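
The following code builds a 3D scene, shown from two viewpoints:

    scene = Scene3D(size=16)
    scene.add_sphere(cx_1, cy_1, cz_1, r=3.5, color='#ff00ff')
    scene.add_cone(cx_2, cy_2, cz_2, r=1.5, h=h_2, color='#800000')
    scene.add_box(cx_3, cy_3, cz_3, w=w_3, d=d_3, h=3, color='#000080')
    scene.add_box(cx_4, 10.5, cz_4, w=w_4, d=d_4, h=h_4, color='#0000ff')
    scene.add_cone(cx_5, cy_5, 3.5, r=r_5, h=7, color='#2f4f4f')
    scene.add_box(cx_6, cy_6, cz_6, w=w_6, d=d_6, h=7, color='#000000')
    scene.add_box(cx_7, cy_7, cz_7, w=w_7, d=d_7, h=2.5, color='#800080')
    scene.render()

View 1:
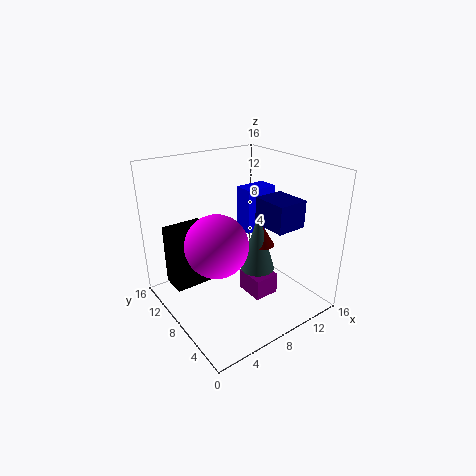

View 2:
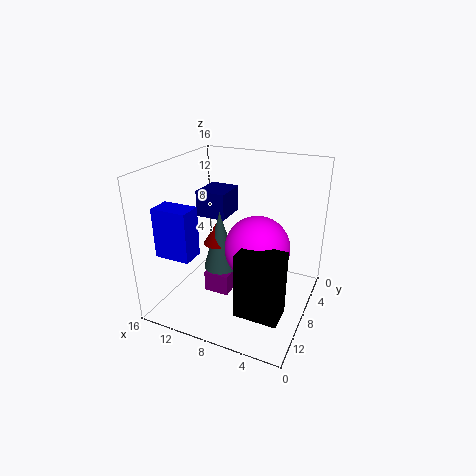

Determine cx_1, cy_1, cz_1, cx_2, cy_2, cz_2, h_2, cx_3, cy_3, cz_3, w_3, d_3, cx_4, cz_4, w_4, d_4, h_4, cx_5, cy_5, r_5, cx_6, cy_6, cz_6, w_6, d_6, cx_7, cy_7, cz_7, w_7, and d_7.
cx_1 = 5.5
cy_1 = 8.5
cz_1 = 7.5
cx_2 = 11
cy_2 = 7.5
cz_2 = 6.5
h_2 = 2.5
cx_3 = 10
cy_3 = 3.5
cz_3 = 9.5
w_3 = 3.5
d_3 = 4
cx_4 = 11.5
cz_4 = 6.5
w_4 = 4
d_4 = 2.5
h_4 = 5.5
cx_5 = 10.5
cy_5 = 7.5
r_5 = 2
cx_6 = 1.5
cy_6 = 10.5
cz_6 = 2
w_6 = 4.5
d_6 = 3
cx_7 = 9
cy_7 = 5.5
cz_7 = 0.5
w_7 = 3
d_7 = 3.5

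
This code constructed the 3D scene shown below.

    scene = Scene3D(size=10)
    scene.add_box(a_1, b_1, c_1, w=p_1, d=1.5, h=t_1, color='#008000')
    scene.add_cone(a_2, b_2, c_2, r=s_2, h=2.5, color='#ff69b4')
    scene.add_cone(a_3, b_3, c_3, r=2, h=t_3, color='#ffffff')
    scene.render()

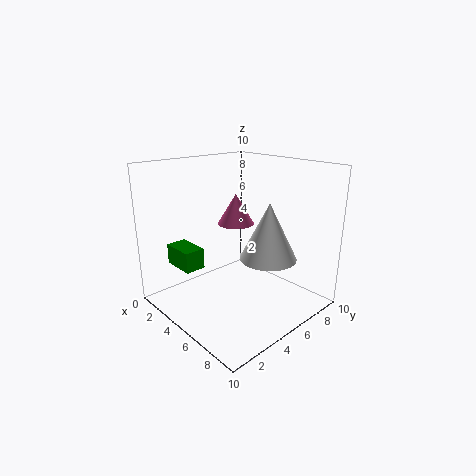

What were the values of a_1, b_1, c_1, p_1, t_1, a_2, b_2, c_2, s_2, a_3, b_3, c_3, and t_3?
a_1 = 0.5; b_1 = 2; c_1 = 2.5; p_1 = 2.5; t_1 = 1.5; a_2 = 1.5; b_2 = 8; c_2 = 4.5; s_2 = 1.5; a_3 = 6.5; b_3 = 6.5; c_3 = 3.5; t_3 = 4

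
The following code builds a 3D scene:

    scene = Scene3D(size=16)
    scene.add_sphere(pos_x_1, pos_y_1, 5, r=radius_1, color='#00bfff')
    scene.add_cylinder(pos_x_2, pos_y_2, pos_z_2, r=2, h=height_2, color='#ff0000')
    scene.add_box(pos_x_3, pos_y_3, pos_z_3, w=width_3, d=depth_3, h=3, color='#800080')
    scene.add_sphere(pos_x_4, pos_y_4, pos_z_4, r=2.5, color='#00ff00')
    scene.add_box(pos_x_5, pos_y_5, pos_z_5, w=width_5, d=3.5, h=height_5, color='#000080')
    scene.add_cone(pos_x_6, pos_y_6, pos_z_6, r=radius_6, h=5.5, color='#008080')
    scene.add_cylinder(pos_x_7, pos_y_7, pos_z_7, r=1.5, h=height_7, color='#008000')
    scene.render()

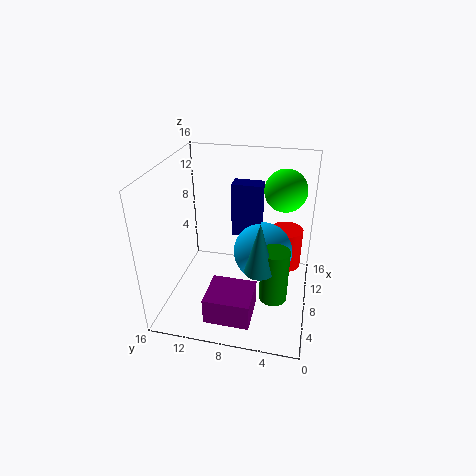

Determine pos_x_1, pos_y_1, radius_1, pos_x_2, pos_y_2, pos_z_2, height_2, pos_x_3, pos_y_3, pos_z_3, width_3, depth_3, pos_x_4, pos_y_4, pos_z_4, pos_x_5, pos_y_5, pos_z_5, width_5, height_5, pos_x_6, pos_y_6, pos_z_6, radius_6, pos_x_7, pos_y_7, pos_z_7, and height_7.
pos_x_1 = 10.5; pos_y_1 = 5.5; radius_1 = 3.5; pos_x_2 = 13; pos_y_2 = 3; pos_z_2 = 2; height_2 = 5; pos_x_3 = 2; pos_y_3 = 5.5; pos_z_3 = 0.5; width_3 = 4.5; depth_3 = 5; pos_x_4 = 13; pos_y_4 = 3.5; pos_z_4 = 12; pos_x_5 = 11; pos_y_5 = 6; pos_z_5 = 6.5; width_5 = 2; height_5 = 6.5; pos_x_6 = 4.5; pos_y_6 = 5; pos_z_6 = 6.5; radius_6 = 1.5; pos_x_7 = 5.5; pos_y_7 = 3.5; pos_z_7 = 2.5; height_7 = 6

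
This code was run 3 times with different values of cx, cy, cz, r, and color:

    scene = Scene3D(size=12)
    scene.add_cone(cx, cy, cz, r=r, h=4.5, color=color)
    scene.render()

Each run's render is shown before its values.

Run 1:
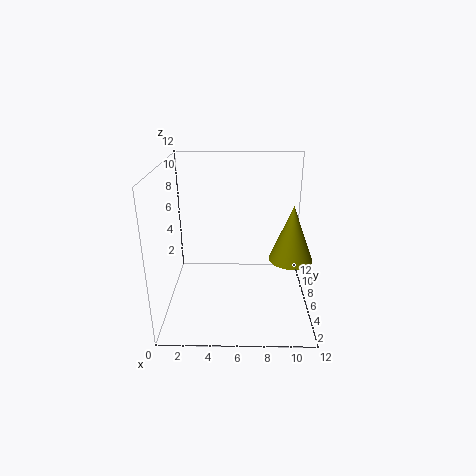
cx = 10.25, cy = 4.75, cz = 4.75, r = 1.75, color = 'olive'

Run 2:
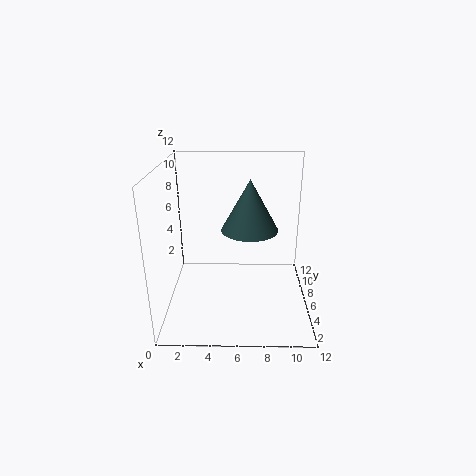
cx = 7, cy = 7.75, cz = 6, r = 2.5, color = 'darkslategray'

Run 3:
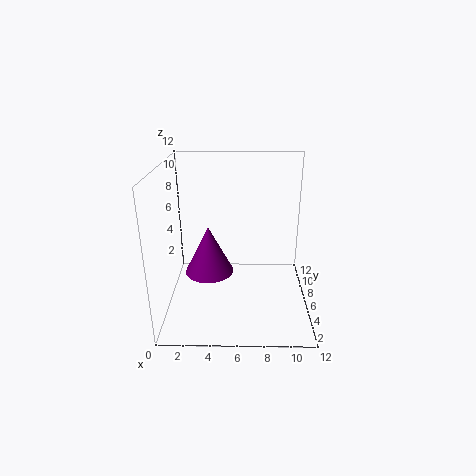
cx = 3.25, cy = 8.25, cz = 1.5, r = 2.25, color = 'purple'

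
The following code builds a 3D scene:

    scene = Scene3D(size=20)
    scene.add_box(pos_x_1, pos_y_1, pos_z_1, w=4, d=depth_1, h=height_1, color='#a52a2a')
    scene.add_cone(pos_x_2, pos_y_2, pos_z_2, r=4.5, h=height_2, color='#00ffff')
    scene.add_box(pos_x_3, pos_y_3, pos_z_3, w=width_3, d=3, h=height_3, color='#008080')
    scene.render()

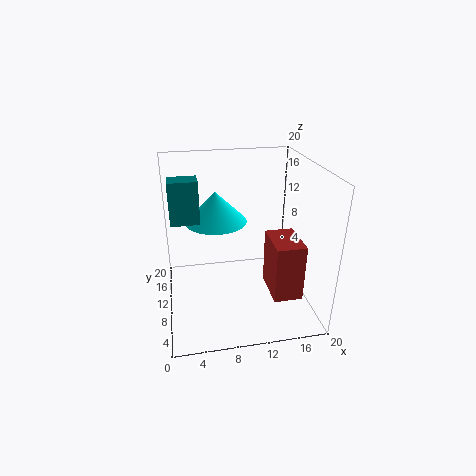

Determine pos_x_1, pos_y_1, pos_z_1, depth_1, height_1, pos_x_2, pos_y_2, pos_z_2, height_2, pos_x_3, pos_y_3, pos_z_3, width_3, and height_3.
pos_x_1 = 14
pos_y_1 = 4.5
pos_z_1 = 2.5
depth_1 = 6
height_1 = 8
pos_x_2 = 7.5
pos_y_2 = 14
pos_z_2 = 11
height_2 = 4.5
pos_x_3 = 1
pos_y_3 = 11
pos_z_3 = 12
width_3 = 4
height_3 = 6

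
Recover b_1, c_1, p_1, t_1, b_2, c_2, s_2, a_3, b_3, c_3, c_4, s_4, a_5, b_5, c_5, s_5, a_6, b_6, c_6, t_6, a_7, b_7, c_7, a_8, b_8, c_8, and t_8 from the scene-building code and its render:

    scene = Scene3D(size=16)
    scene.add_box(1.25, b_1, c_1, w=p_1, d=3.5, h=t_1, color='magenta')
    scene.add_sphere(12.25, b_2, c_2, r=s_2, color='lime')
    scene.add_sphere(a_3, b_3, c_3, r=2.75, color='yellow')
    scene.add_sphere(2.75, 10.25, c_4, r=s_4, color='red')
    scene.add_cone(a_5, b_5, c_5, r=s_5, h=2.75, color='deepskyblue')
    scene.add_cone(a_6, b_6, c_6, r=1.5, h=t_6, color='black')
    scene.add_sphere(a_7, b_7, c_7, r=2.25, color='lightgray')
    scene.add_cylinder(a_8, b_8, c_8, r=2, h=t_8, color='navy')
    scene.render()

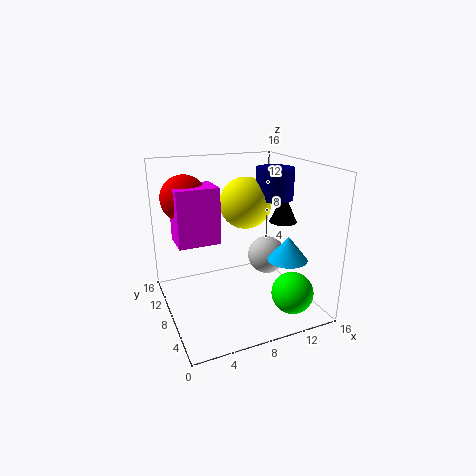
b_1 = 7.25; c_1 = 8; p_1 = 4.5; t_1 = 6; b_2 = 3; c_2 = 2.75; s_2 = 2.25; a_3 = 8.75; b_3 = 7.75; c_3 = 12; c_4 = 12.5; s_4 = 2.5; a_5 = 13; b_5 = 5.5; c_5 = 5.5; s_5 = 2.25; a_6 = 12.75; b_6 = 6.5; c_6 = 9.75; t_6 = 3.25; a_7 = 12.25; b_7 = 9; c_7 = 4.75; a_8 = 11.5; b_8 = 6.5; c_8 = 12.5; t_8 = 3.25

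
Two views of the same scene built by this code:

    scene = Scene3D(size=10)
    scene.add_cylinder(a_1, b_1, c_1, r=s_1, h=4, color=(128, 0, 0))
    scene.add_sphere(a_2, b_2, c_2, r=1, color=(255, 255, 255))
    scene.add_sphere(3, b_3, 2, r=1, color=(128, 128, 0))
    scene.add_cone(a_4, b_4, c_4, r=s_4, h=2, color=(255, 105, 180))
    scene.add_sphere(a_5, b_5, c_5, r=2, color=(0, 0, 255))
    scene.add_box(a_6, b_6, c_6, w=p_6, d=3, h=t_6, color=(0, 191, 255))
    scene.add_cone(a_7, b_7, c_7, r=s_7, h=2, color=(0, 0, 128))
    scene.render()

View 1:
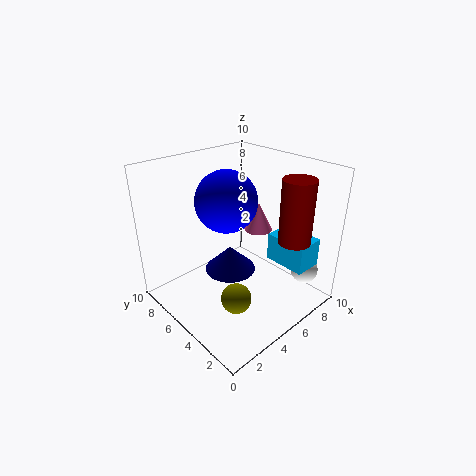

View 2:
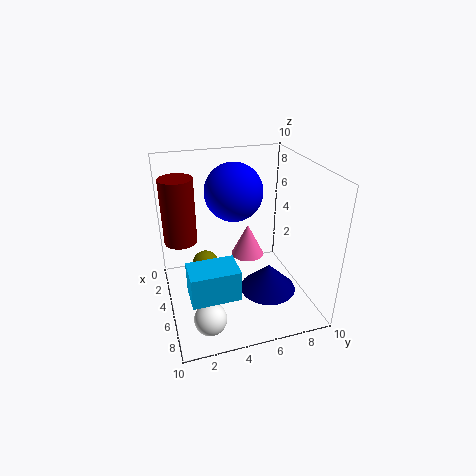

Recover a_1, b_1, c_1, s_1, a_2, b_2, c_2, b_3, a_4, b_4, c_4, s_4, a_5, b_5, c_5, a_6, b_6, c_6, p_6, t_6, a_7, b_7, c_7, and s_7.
a_1 = 6, b_1 = 1, c_1 = 6, s_1 = 1, a_2 = 9, b_2 = 2, c_2 = 2, b_3 = 3, a_4 = 7, b_4 = 5, c_4 = 5, s_4 = 1, a_5 = 4, b_5 = 5, c_5 = 8, a_6 = 7, b_6 = 1, c_6 = 3, p_6 = 2, t_6 = 2, a_7 = 6, b_7 = 7, c_7 = 1, s_7 = 2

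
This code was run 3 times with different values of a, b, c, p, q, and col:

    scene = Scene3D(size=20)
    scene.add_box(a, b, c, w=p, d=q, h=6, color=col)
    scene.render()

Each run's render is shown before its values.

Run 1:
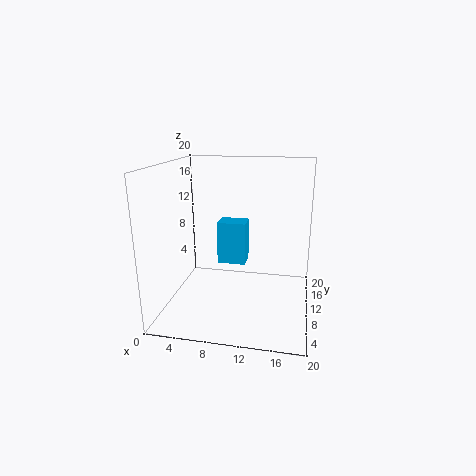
a = 7; b = 10; c = 6; p = 4; q = 3; col = 'deepskyblue'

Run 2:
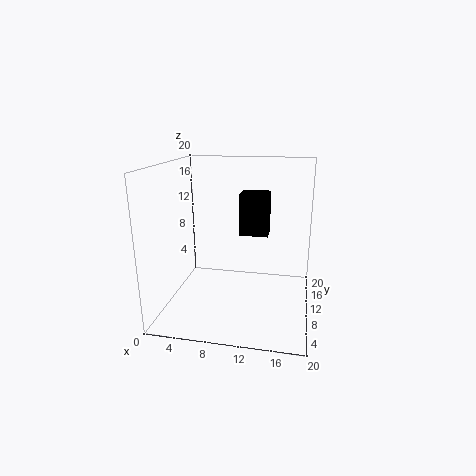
a = 10; b = 11; c = 10; p = 4; q = 3; col = 'black'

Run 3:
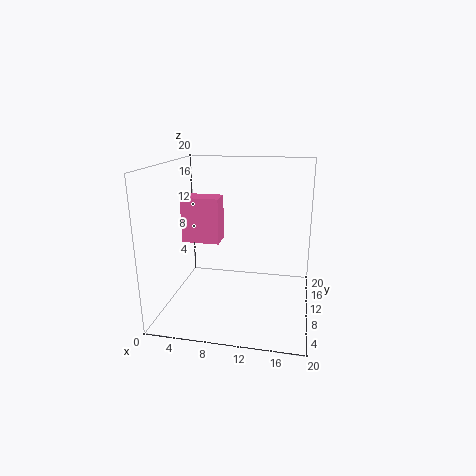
a = 3; b = 7; c = 10; p = 5; q = 3; col = 'hotpink'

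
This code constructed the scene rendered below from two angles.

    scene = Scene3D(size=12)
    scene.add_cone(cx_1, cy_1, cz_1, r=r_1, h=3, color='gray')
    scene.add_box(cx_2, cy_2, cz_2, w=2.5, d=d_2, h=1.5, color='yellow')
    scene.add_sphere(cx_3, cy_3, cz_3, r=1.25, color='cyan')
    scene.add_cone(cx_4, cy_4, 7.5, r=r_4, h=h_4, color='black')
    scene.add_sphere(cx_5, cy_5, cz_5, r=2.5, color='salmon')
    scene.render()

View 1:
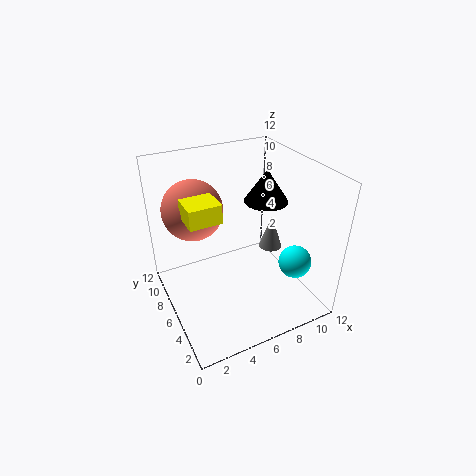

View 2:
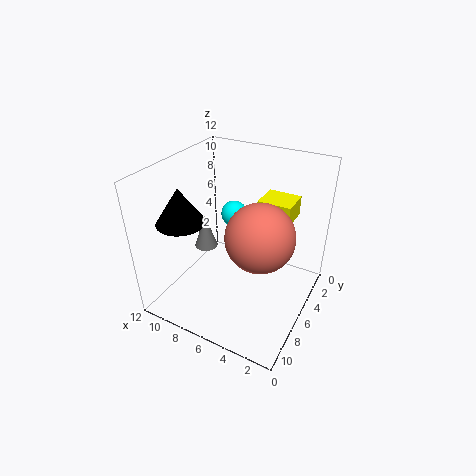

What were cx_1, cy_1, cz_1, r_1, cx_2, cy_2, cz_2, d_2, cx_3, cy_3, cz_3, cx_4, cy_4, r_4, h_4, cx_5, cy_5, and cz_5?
cx_1 = 9.25
cy_1 = 6
cz_1 = 4.25
r_1 = 1
cx_2 = 1.5
cy_2 = 4.5
cz_2 = 8.75
d_2 = 2.25
cx_3 = 8.75
cy_3 = 1.75
cz_3 = 5.5
cx_4 = 10
cy_4 = 8.25
r_4 = 2
h_4 = 3
cx_5 = 3
cy_5 = 8.25
cz_5 = 8.25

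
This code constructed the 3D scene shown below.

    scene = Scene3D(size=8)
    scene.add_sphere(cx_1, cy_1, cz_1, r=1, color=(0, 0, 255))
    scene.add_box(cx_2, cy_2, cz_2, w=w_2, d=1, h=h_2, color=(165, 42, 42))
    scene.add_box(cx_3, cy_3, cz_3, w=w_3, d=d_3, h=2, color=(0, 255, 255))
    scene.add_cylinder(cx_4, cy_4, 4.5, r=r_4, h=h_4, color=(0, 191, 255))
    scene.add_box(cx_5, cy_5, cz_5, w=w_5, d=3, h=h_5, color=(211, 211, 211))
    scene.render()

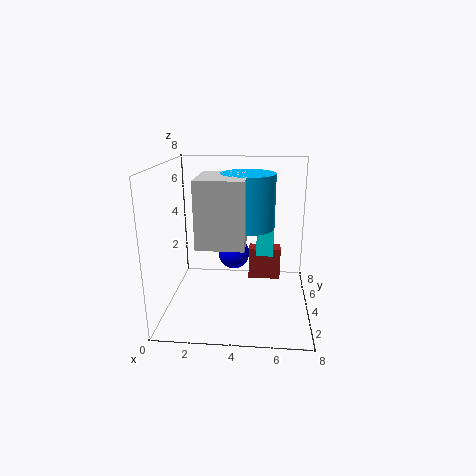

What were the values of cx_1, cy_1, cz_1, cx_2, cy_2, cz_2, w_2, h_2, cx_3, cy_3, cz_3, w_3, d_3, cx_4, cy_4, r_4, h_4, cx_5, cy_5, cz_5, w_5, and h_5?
cx_1 = 3.5; cy_1 = 6.5; cz_1 = 2; cx_2 = 4.5; cy_2 = 6; cz_2 = 0.5; w_2 = 2; h_2 = 2; cx_3 = 5; cy_3 = 5; cz_3 = 2.5; w_3 = 1; d_3 = 1.5; cx_4 = 4.5; cy_4 = 4.5; r_4 = 1.5; h_4 = 3; cx_5 = 2; cy_5 = 2; cz_5 = 4; w_5 = 2.5; h_5 = 3.5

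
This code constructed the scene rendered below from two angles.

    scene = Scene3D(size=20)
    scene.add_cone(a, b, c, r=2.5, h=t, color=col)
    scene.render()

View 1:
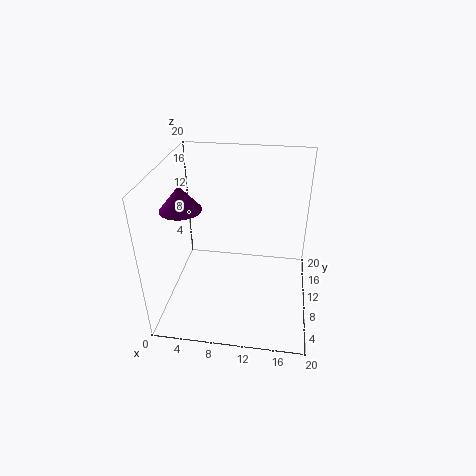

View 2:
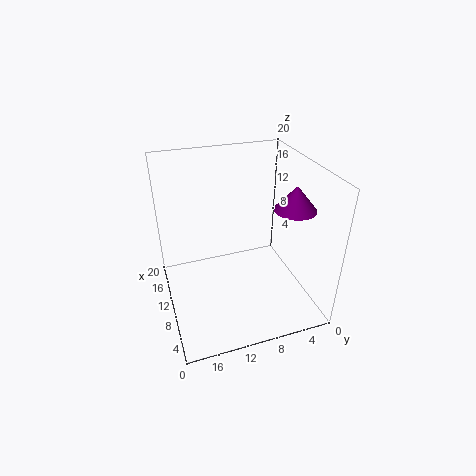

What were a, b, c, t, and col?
a = 4
b = 5
c = 16.5
t = 3
col = 'purple'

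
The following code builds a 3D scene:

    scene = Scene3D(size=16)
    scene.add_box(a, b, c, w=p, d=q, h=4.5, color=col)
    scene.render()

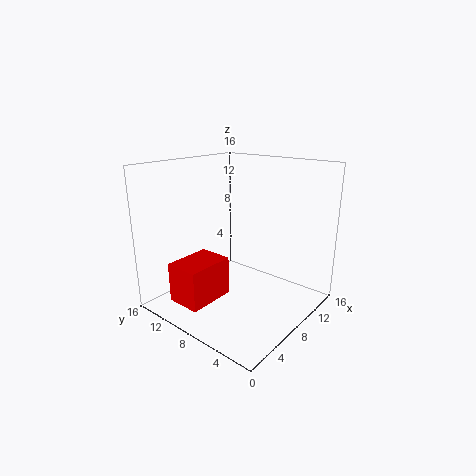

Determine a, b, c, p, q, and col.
a = 2, b = 9, c = 1, p = 5.5, q = 4, col = 'red'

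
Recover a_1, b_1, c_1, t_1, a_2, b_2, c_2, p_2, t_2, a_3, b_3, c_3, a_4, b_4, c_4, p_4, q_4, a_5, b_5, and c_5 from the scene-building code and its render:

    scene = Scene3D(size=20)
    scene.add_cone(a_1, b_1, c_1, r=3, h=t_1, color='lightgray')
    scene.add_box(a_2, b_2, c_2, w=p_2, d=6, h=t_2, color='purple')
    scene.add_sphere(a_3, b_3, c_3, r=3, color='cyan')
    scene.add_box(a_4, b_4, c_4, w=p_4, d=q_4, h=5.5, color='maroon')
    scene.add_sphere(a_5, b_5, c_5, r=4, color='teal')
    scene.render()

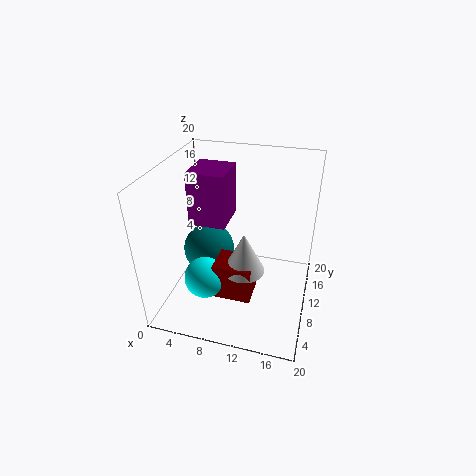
a_1 = 11; b_1 = 9.5; c_1 = 5; t_1 = 6; a_2 = 2; b_2 = 11.5; c_2 = 10; p_2 = 5.5; t_2 = 8; a_3 = 5.5; b_3 = 8; c_3 = 3.5; a_4 = 7; b_4 = 7; c_4 = 1; p_4 = 5.5; q_4 = 4.5; a_5 = 4; b_5 = 14; c_5 = 4.5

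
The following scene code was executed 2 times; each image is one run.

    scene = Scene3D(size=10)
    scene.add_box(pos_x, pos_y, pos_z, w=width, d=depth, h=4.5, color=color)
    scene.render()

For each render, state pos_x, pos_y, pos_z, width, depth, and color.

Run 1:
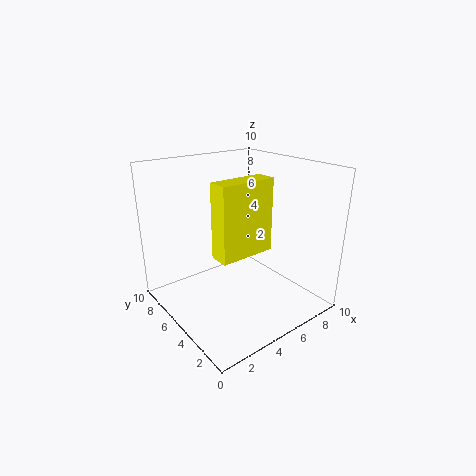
pos_x = 1.75, pos_y = 2, pos_z = 5.25, width = 3.5, depth = 1.25, color = 'yellow'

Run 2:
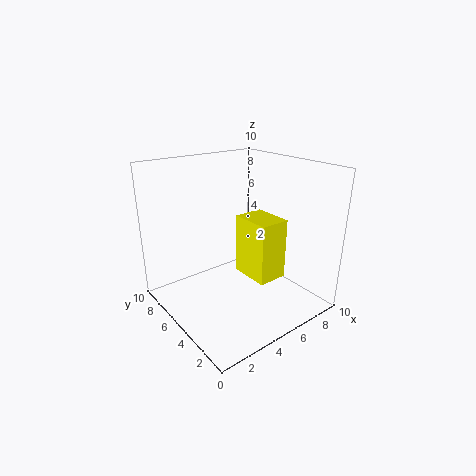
pos_x = 6, pos_y = 3.5, pos_z = 1.5, width = 2.25, depth = 3, color = 'yellow'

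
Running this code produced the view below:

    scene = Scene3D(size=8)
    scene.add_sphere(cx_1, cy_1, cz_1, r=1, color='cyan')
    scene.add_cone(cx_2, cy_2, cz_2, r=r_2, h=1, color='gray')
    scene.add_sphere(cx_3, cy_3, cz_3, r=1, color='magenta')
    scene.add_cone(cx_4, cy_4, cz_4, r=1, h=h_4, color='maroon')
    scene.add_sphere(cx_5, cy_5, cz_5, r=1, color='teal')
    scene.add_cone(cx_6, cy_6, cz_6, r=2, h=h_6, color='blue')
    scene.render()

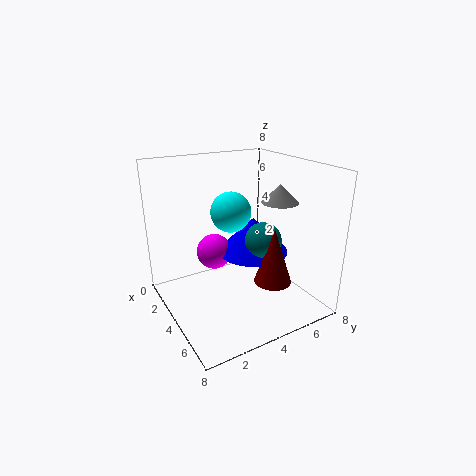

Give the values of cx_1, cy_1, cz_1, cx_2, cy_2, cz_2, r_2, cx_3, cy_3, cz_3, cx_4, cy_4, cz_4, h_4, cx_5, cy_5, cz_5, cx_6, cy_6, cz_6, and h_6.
cx_1 = 5; cy_1 = 3; cz_1 = 6; cx_2 = 5; cy_2 = 6; cz_2 = 6; r_2 = 1; cx_3 = 3; cy_3 = 3; cz_3 = 3; cx_4 = 6; cy_4 = 5; cz_4 = 2; h_4 = 3; cx_5 = 5; cy_5 = 5; cz_5 = 4; cx_6 = 4; cy_6 = 5; cz_6 = 3; h_6 = 2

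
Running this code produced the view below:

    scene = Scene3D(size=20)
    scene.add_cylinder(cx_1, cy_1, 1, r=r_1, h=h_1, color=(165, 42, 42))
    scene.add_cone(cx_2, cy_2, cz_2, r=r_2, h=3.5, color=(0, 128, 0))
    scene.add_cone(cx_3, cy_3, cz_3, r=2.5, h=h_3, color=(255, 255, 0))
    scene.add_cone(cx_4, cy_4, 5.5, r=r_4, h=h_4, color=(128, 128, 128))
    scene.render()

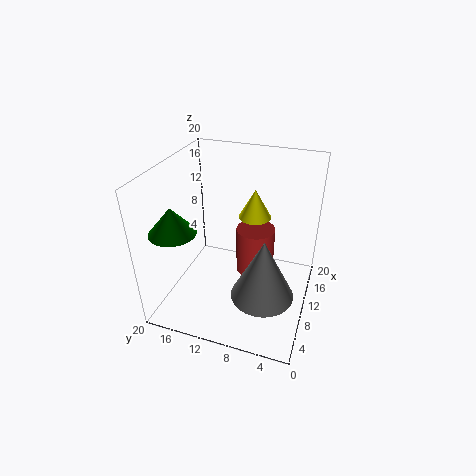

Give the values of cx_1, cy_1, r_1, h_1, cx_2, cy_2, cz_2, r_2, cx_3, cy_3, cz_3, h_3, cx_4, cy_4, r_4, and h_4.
cx_1 = 15.5; cy_1 = 9; r_1 = 3; h_1 = 7.5; cx_2 = 4; cy_2 = 16.5; cz_2 = 13; r_2 = 3; cx_3 = 16.5; cy_3 = 9.5; cz_3 = 10; h_3 = 4.5; cx_4 = 5; cy_4 = 5; r_4 = 4; h_4 = 8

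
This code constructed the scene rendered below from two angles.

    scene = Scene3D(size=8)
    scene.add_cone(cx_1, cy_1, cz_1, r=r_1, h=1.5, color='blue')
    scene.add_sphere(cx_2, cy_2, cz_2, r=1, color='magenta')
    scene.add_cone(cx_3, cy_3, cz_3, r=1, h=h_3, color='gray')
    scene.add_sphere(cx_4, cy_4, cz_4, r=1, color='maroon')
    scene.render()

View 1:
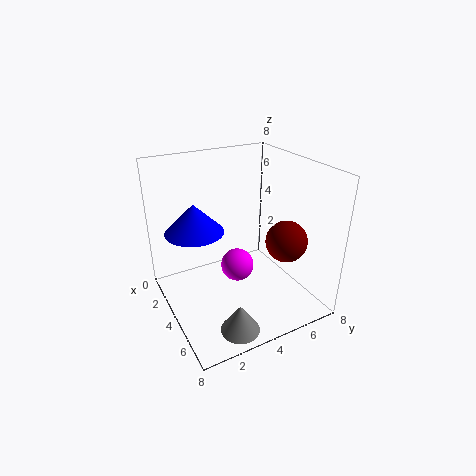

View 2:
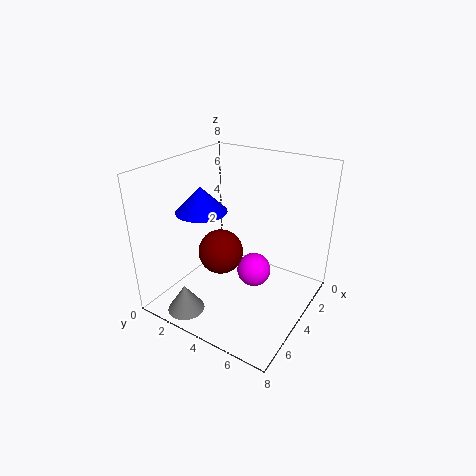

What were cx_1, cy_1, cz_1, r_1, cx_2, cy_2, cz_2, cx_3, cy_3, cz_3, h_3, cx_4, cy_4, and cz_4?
cx_1 = 4; cy_1 = 1.5; cz_1 = 5; r_1 = 1.5; cx_2 = 3; cy_2 = 4.5; cz_2 = 1.5; cx_3 = 7; cy_3 = 2.5; cz_3 = 0.5; h_3 = 1.5; cx_4 = 7; cy_4 = 5; cz_4 = 5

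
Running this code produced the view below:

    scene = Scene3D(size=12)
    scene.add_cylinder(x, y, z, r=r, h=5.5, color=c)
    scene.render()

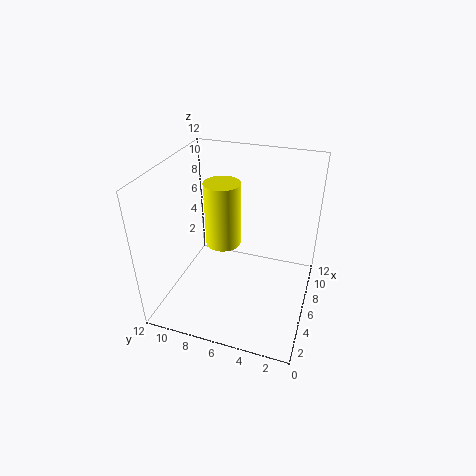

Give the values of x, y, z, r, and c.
x = 6.5, y = 7.5, z = 5, r = 1.5, c = 'yellow'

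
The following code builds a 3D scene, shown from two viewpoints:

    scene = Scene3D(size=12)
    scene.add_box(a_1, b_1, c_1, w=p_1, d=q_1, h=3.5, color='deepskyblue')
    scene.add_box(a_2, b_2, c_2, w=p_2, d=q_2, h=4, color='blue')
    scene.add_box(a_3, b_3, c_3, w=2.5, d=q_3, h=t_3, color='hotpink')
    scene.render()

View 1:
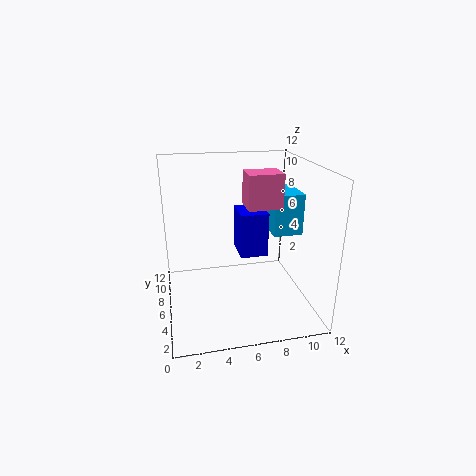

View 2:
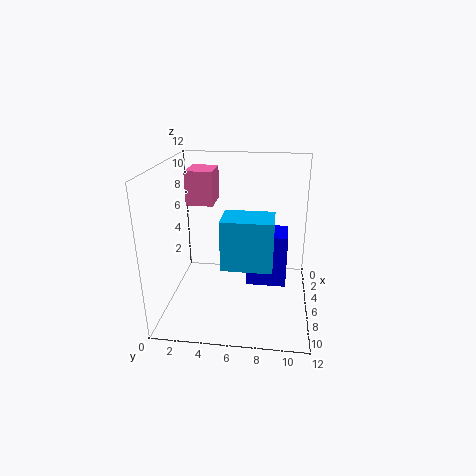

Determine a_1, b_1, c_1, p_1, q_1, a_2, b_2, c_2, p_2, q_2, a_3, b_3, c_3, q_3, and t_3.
a_1 = 9
b_1 = 5.5
c_1 = 6
p_1 = 2.5
q_1 = 3.5
a_2 = 6.5
b_2 = 7
c_2 = 3.5
p_2 = 2.5
q_2 = 3
a_3 = 6
b_3 = 2.5
c_3 = 9.5
q_3 = 2
t_3 = 2.5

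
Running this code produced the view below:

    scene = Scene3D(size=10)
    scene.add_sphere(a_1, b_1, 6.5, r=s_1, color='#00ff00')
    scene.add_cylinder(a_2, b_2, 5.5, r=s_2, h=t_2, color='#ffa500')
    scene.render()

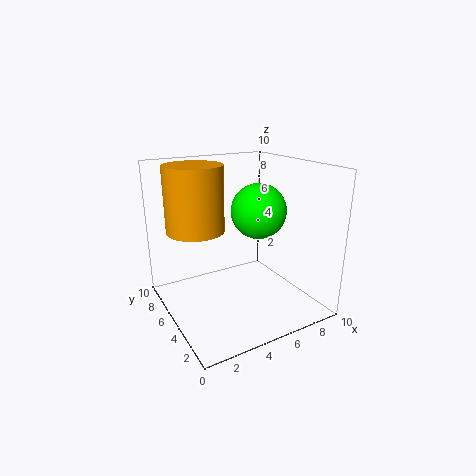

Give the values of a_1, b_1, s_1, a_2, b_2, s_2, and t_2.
a_1 = 7, b_1 = 5.5, s_1 = 2, a_2 = 2.5, b_2 = 6.5, s_2 = 2, t_2 = 4.5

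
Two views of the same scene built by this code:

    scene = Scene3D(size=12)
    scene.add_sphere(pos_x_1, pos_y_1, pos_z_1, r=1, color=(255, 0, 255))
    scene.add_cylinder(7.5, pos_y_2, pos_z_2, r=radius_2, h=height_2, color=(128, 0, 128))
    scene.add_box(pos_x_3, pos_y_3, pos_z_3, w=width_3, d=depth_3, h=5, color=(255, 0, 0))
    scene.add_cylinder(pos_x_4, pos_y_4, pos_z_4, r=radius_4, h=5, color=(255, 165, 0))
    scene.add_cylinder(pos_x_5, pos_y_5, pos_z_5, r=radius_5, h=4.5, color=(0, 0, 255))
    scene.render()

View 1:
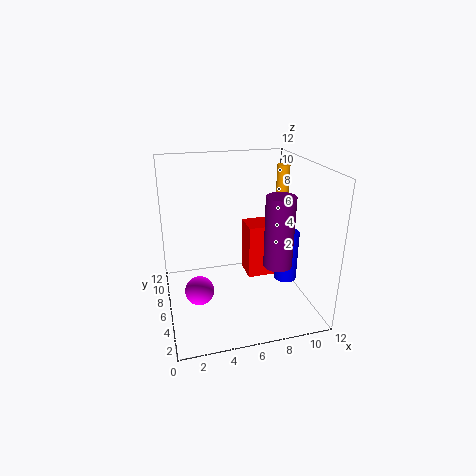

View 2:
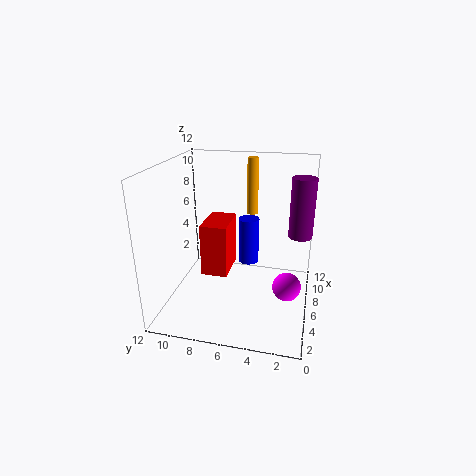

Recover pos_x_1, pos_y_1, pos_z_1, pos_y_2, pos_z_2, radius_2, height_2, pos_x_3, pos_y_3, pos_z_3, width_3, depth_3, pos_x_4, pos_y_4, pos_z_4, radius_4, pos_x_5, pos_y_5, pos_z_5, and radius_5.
pos_x_1 = 2; pos_y_1 = 1.5; pos_z_1 = 4.5; pos_y_2 = 1; pos_z_2 = 6; radius_2 = 1; height_2 = 5; pos_x_3 = 7.5; pos_y_3 = 7.5; pos_z_3 = 1; width_3 = 4; depth_3 = 2.5; pos_x_4 = 9.5; pos_y_4 = 5.5; pos_z_4 = 7; radius_4 = 0.5; pos_x_5 = 10.5; pos_y_5 = 6; pos_z_5 = 1.5; radius_5 = 1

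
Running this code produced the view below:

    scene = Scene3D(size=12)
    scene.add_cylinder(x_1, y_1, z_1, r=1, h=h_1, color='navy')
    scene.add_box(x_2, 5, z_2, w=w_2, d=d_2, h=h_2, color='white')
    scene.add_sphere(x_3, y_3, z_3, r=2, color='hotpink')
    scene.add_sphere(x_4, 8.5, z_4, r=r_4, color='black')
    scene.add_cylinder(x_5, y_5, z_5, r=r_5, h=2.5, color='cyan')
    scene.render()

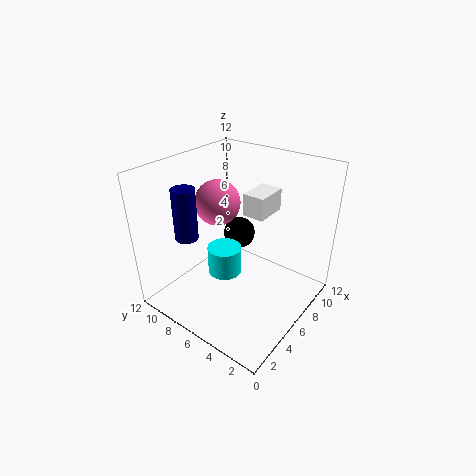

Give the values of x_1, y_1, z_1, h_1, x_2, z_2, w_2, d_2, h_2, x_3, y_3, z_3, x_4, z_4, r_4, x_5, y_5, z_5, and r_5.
x_1 = 4
y_1 = 10
z_1 = 5.5
h_1 = 4.5
x_2 = 8
z_2 = 7
w_2 = 3
d_2 = 2
h_2 = 2
x_3 = 7
y_3 = 9
z_3 = 8
x_4 = 9.5
z_4 = 4
r_4 = 1.5
x_5 = 6
y_5 = 7.5
z_5 = 2
r_5 = 1.5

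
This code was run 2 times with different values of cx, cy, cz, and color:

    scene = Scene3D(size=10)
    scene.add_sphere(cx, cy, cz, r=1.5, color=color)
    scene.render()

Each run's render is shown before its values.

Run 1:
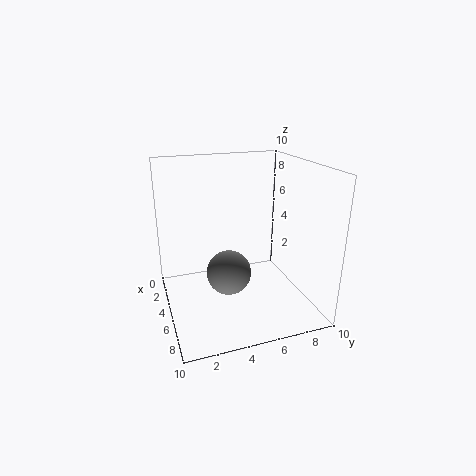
cx = 6; cy = 4; cz = 3; color = 'gray'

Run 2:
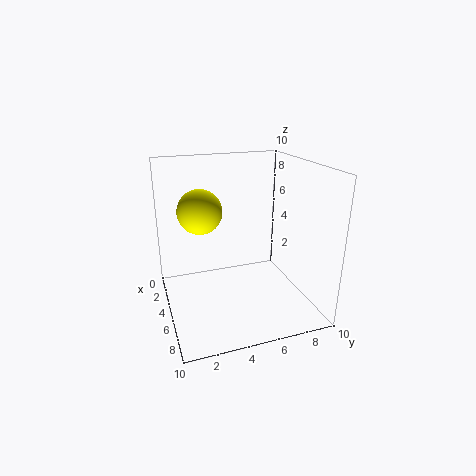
cx = 4.5; cy = 2.5; cz = 7; color = 'yellow'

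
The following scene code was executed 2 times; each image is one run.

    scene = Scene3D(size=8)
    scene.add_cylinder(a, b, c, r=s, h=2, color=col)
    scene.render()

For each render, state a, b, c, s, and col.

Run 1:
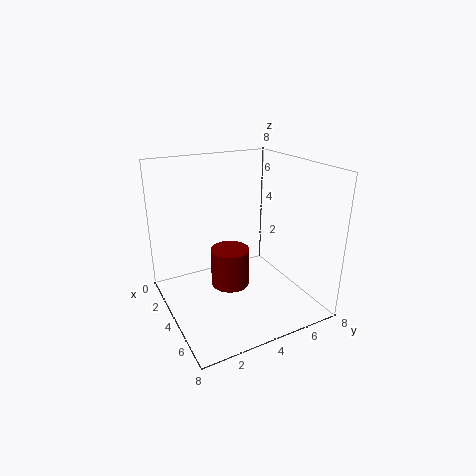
a = 5
b = 3
c = 2
s = 1
col = 'maroon'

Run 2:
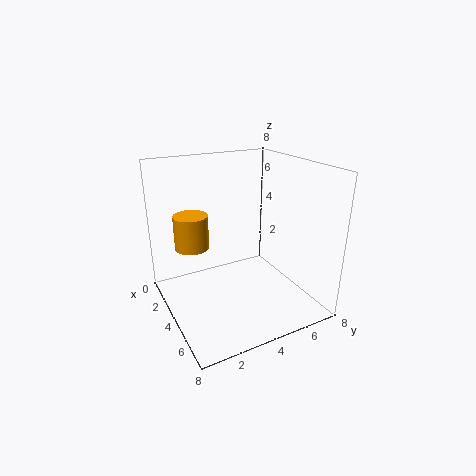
a = 2
b = 2
c = 3
s = 1
col = 'orange'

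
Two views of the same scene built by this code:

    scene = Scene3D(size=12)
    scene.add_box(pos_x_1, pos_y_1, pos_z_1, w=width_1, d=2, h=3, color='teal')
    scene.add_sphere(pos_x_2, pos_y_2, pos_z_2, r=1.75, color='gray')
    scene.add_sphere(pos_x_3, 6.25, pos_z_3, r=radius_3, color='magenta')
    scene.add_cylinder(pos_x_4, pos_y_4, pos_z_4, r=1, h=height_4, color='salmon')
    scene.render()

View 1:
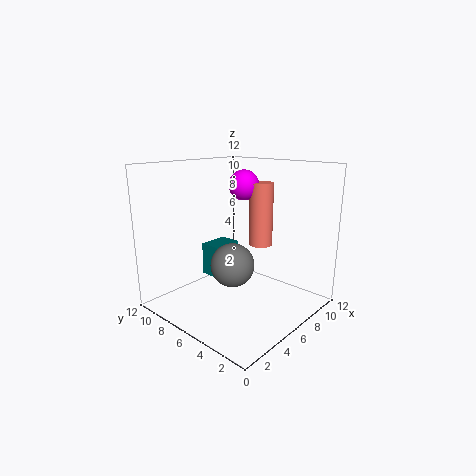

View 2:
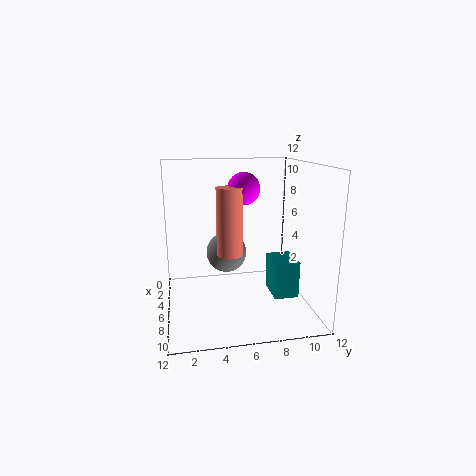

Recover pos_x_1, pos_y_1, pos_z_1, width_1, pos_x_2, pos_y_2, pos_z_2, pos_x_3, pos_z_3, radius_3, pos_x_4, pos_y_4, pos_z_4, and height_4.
pos_x_1 = 6; pos_y_1 = 8.5; pos_z_1 = 1.5; width_1 = 2.75; pos_x_2 = 4.5; pos_y_2 = 5.25; pos_z_2 = 4.25; pos_x_3 = 7; pos_z_3 = 10.25; radius_3 = 1.25; pos_x_4 = 7.75; pos_y_4 = 5; pos_z_4 = 5.25; height_4 = 5.25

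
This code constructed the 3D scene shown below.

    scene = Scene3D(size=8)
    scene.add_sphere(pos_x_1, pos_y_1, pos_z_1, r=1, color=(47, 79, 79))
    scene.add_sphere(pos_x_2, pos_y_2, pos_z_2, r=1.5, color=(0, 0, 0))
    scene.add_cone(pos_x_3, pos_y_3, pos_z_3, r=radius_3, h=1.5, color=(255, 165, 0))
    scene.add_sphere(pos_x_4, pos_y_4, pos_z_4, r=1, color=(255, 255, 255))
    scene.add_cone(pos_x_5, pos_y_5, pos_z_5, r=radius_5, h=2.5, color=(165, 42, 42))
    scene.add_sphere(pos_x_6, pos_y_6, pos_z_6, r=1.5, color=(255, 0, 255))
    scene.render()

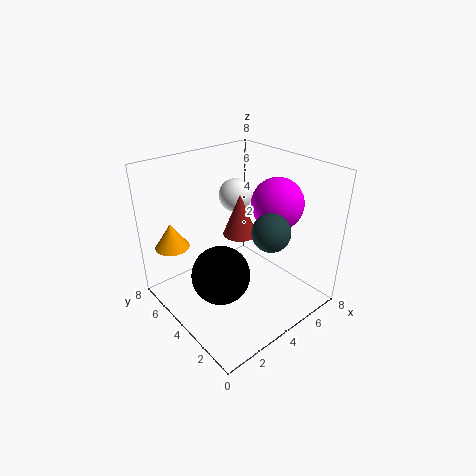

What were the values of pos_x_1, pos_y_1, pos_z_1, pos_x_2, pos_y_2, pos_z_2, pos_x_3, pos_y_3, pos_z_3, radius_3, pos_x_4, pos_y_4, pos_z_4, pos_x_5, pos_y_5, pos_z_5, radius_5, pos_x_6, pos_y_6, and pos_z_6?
pos_x_1 = 4.5; pos_y_1 = 2; pos_z_1 = 5; pos_x_2 = 2; pos_y_2 = 3; pos_z_2 = 3; pos_x_3 = 1.5; pos_y_3 = 7; pos_z_3 = 3; radius_3 = 1; pos_x_4 = 5.5; pos_y_4 = 6; pos_z_4 = 5.5; pos_x_5 = 5; pos_y_5 = 5; pos_z_5 = 3.5; radius_5 = 1; pos_x_6 = 6.5; pos_y_6 = 3.5; pos_z_6 = 5.5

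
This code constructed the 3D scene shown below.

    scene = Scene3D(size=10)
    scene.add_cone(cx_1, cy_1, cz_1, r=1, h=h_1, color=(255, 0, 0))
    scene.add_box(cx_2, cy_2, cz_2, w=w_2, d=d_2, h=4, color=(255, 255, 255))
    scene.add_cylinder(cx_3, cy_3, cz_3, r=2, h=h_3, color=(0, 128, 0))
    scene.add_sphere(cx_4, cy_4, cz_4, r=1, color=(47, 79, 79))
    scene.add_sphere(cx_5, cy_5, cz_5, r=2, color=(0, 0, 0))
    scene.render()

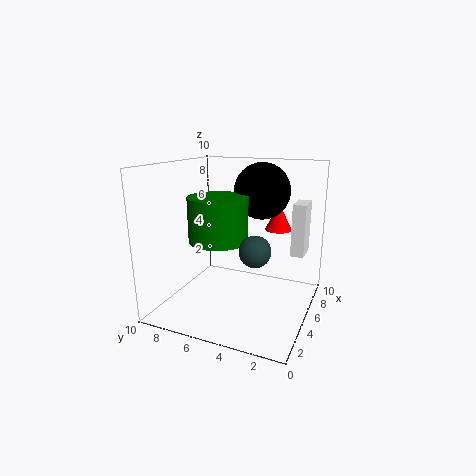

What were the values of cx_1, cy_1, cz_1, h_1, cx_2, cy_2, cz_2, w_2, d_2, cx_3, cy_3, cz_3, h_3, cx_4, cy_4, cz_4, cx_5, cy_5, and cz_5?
cx_1 = 8
cy_1 = 3
cz_1 = 5
h_1 = 2
cx_2 = 8
cy_2 = 1
cz_2 = 3
w_2 = 2
d_2 = 1
cx_3 = 4
cy_3 = 6
cz_3 = 5
h_3 = 3
cx_4 = 3
cy_4 = 3
cz_4 = 5
cx_5 = 7
cy_5 = 4
cz_5 = 8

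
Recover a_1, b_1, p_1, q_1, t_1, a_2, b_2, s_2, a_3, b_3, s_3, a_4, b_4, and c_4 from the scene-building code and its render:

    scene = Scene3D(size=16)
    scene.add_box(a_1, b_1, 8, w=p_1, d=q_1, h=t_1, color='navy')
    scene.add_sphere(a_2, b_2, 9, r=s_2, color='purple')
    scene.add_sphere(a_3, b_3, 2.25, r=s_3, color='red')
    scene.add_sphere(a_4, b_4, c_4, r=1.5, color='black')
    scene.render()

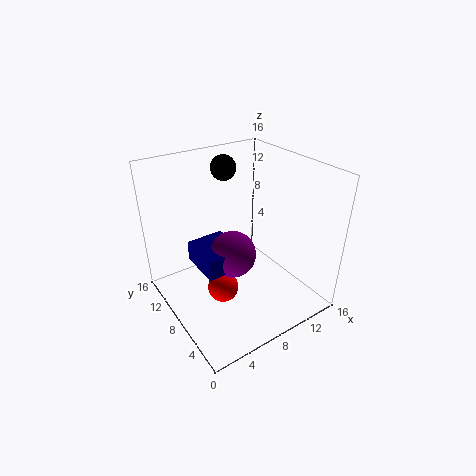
a_1 = 1.75, b_1 = 3.25, p_1 = 3.75, q_1 = 4.25, t_1 = 2, a_2 = 5, b_2 = 4.5, s_2 = 2.25, a_3 = 5.75, b_3 = 7.75, s_3 = 1.75, a_4 = 9.5, b_4 = 13.25, c_4 = 14.25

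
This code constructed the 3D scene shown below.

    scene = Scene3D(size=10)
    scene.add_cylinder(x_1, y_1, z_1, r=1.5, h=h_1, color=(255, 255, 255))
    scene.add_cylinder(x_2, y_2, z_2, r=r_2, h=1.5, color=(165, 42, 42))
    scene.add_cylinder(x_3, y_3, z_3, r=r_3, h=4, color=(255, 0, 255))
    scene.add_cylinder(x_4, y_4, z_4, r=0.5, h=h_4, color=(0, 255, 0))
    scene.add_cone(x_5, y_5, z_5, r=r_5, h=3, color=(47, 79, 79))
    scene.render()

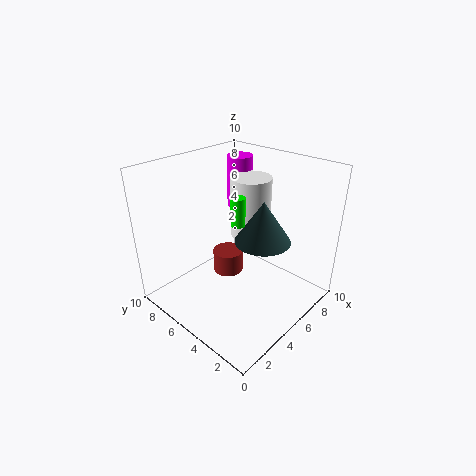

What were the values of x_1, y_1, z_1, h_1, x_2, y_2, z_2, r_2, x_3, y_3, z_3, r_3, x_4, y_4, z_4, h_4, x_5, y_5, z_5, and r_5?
x_1 = 7.5, y_1 = 6, z_1 = 4, h_1 = 4.5, x_2 = 4, y_2 = 5, z_2 = 3, r_2 = 1, x_3 = 8.5, y_3 = 8, z_3 = 5.5, r_3 = 1, x_4 = 5, y_4 = 5, z_4 = 6, h_4 = 2, x_5 = 6.5, y_5 = 4, z_5 = 4.5, r_5 = 2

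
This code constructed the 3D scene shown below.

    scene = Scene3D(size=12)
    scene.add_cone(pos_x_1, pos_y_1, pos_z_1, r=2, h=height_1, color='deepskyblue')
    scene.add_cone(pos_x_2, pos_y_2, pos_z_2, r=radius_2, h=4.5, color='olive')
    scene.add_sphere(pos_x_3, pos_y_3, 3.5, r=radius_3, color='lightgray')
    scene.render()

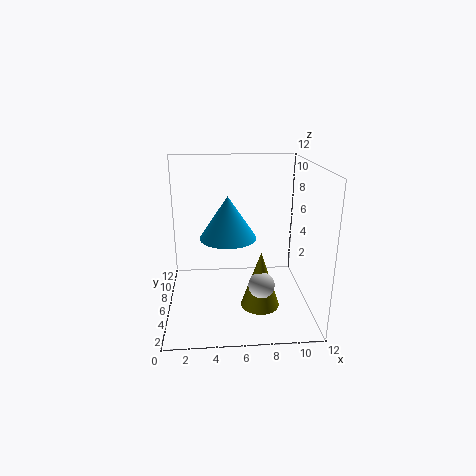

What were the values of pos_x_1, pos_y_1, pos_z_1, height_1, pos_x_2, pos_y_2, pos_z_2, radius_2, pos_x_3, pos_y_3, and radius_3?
pos_x_1 = 5
pos_y_1 = 2.5
pos_z_1 = 7.5
height_1 = 3
pos_x_2 = 7.5
pos_y_2 = 3
pos_z_2 = 1.5
radius_2 = 1.5
pos_x_3 = 7.5
pos_y_3 = 2.5
radius_3 = 1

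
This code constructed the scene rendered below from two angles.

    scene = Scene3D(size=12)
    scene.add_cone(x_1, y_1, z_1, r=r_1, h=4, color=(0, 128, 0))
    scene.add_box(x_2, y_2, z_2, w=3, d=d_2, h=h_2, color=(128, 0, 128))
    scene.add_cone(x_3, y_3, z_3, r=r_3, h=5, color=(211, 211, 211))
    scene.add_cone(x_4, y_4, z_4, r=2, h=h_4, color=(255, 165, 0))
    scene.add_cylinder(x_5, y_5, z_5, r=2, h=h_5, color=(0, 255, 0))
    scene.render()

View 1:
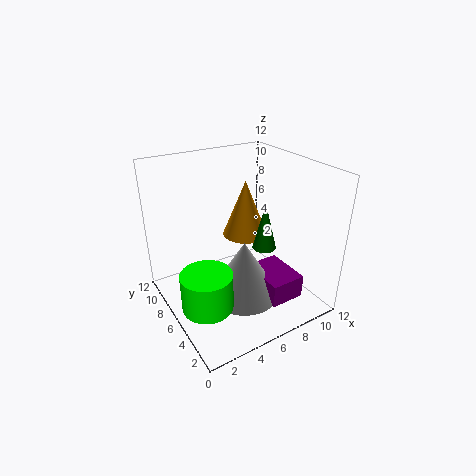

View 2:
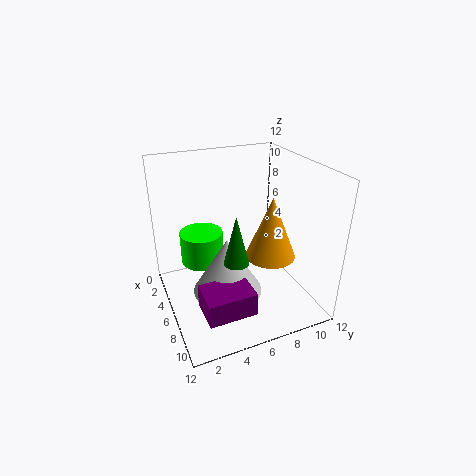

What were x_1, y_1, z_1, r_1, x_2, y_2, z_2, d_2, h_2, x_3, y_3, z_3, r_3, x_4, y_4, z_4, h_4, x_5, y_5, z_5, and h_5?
x_1 = 8; y_1 = 5; z_1 = 5; r_1 = 1; x_2 = 7; y_2 = 2; z_2 = 1; d_2 = 4; h_2 = 2; x_3 = 6; y_3 = 5; z_3 = 1; r_3 = 3; x_4 = 8; y_4 = 8; z_4 = 5; h_4 = 5; x_5 = 2; y_5 = 4; z_5 = 2; h_5 = 3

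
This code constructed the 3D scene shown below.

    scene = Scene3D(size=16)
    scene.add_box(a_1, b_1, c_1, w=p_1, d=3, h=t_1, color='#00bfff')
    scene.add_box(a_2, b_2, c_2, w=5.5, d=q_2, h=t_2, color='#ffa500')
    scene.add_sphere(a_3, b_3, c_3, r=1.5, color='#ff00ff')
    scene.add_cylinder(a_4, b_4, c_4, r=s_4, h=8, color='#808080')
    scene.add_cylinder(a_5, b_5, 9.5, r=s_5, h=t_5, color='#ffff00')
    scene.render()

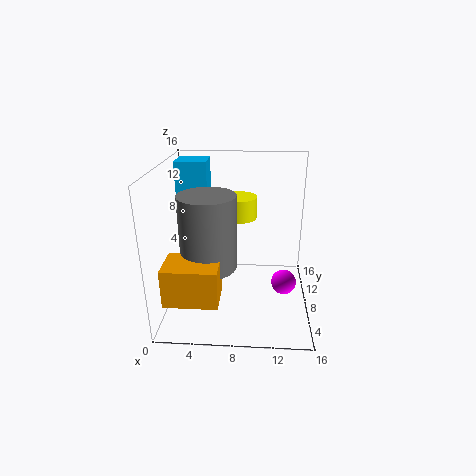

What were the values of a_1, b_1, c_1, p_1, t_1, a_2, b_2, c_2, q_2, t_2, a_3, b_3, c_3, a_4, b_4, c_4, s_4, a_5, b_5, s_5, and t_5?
a_1 = 1
b_1 = 9.5
c_1 = 12
p_1 = 3.5
t_1 = 4
a_2 = 1
b_2 = 1
c_2 = 3.5
q_2 = 4
t_2 = 4
a_3 = 13.5
b_3 = 9.5
c_3 = 1.5
a_4 = 5
b_4 = 6
c_4 = 5.5
s_4 = 3
a_5 = 8
b_5 = 10.5
s_5 = 2
t_5 = 2.5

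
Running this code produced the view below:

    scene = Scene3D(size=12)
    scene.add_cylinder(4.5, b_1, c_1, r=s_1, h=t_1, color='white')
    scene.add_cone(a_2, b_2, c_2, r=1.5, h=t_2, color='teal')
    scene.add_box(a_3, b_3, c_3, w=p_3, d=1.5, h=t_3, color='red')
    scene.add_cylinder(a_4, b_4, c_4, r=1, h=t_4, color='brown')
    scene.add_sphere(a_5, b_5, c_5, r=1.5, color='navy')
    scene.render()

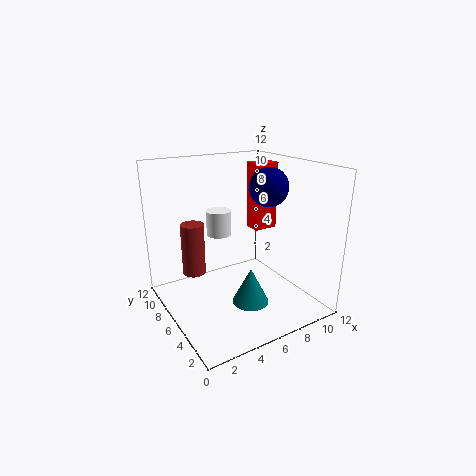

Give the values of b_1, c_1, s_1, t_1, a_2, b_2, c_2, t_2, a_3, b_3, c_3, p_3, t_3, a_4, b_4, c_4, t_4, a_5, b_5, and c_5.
b_1 = 6.5, c_1 = 6.5, s_1 = 1, t_1 = 2, a_2 = 6, b_2 = 4, c_2 = 1, t_2 = 3, a_3 = 7.5, b_3 = 5.5, c_3 = 6.5, p_3 = 2, t_3 = 5.5, a_4 = 3, b_4 = 8.5, c_4 = 2.5, t_4 = 4.5, a_5 = 7.5, b_5 = 4, c_5 = 10.5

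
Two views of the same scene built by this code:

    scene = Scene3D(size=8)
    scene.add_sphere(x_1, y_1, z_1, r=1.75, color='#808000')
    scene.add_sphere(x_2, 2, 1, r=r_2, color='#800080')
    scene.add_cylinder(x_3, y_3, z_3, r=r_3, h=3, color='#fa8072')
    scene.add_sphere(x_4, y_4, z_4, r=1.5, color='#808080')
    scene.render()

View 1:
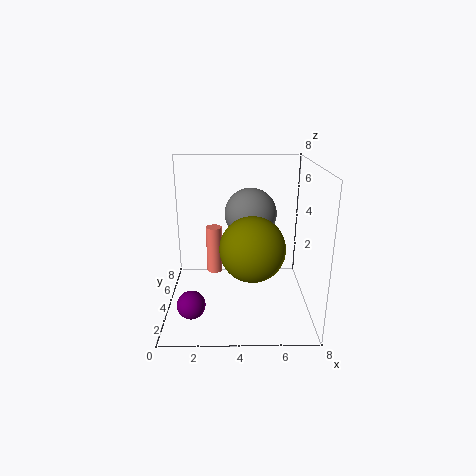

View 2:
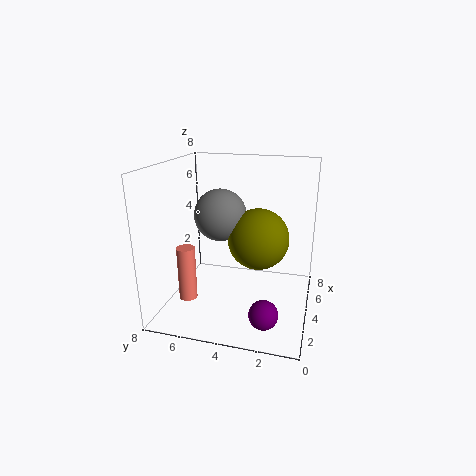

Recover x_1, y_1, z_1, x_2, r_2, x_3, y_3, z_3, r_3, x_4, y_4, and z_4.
x_1 = 4.75; y_1 = 3; z_1 = 3.75; x_2 = 1.5; r_2 = 0.75; x_3 = 2.5; y_3 = 6.5; z_3 = 0.75; r_3 = 0.5; x_4 = 4.75; y_4 = 5.25; z_4 = 5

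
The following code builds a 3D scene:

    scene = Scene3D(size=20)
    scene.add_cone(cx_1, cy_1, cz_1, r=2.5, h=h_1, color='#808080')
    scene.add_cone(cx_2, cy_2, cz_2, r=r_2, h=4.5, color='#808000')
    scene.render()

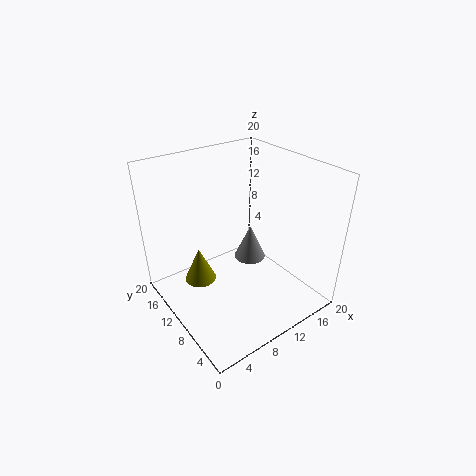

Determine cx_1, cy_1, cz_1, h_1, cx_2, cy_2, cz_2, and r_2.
cx_1 = 15, cy_1 = 13.5, cz_1 = 3, h_1 = 5.5, cx_2 = 3.5, cy_2 = 9.5, cz_2 = 6.5, r_2 = 2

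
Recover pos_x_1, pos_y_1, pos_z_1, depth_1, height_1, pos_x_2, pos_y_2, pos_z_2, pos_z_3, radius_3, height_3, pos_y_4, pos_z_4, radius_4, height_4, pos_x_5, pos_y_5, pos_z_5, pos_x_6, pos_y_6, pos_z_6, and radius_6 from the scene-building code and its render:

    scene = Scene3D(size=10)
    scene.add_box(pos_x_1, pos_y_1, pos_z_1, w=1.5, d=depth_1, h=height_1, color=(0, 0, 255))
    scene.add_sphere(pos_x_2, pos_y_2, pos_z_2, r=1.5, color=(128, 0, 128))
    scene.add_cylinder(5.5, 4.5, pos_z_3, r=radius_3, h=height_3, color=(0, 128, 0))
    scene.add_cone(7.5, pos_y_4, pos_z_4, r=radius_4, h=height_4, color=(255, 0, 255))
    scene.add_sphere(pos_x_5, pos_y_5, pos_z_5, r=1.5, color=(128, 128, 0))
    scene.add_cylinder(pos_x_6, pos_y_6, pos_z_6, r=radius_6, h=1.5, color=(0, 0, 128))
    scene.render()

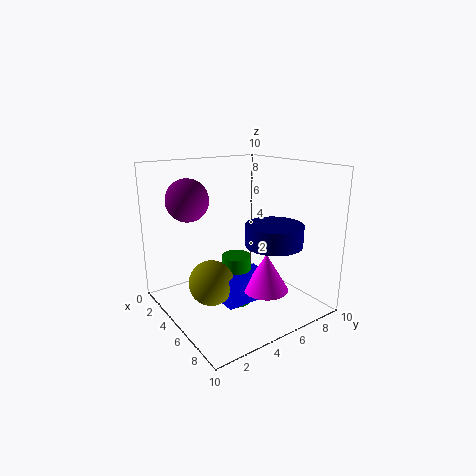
pos_x_1 = 5.5
pos_y_1 = 3
pos_z_1 = 1
depth_1 = 3
height_1 = 2
pos_x_2 = 2.5
pos_y_2 = 2.5
pos_z_2 = 7.5
pos_z_3 = 0.5
radius_3 = 1
height_3 = 3.5
pos_y_4 = 5.5
pos_z_4 = 2
radius_4 = 1.5
height_4 = 2.5
pos_x_5 = 5.5
pos_y_5 = 2.5
pos_z_5 = 2.5
pos_x_6 = 6.5
pos_y_6 = 7
pos_z_6 = 4.5
radius_6 = 2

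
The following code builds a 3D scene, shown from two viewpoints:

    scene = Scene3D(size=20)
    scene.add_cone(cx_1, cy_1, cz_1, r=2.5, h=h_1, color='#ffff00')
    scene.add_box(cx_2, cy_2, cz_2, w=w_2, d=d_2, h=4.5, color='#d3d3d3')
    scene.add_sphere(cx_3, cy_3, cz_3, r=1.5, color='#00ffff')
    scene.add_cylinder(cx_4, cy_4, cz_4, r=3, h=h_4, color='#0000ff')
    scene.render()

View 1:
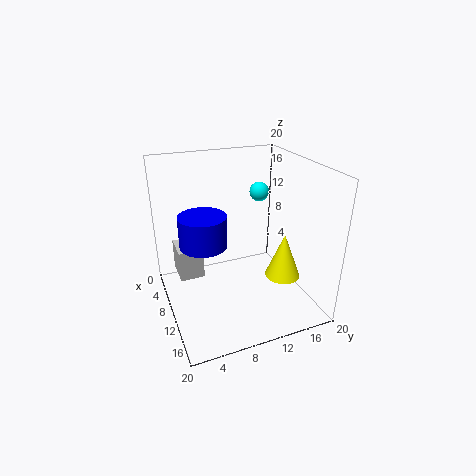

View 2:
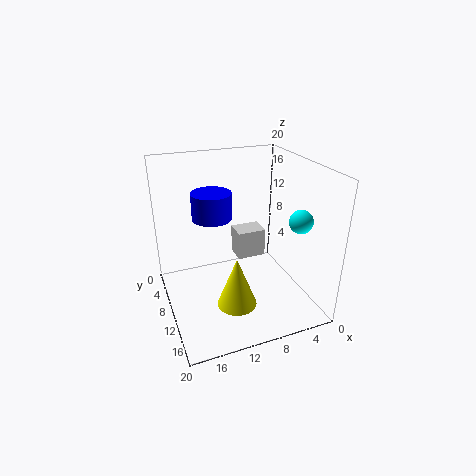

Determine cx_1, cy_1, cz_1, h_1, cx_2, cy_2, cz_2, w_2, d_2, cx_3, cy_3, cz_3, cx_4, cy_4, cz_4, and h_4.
cx_1 = 12.5; cy_1 = 16; cz_1 = 4; h_1 = 6.5; cx_2 = 3.5; cy_2 = 2; cz_2 = 3.5; w_2 = 4.5; d_2 = 3.5; cx_3 = 4; cy_3 = 16; cz_3 = 14; cx_4 = 12; cy_4 = 4.5; cz_4 = 11; h_4 = 4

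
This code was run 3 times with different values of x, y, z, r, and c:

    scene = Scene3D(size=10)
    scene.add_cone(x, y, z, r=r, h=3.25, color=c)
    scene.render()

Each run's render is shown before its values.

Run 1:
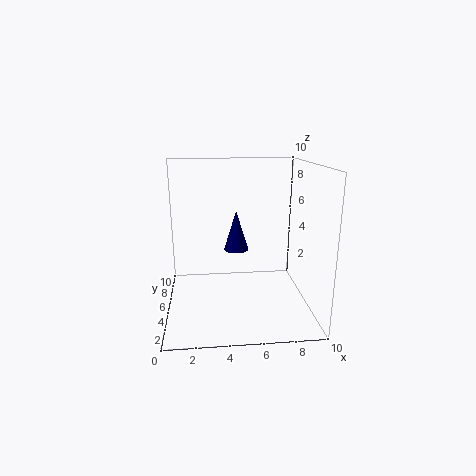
x = 5.25; y = 8.75; z = 2.75; r = 1; c = 'navy'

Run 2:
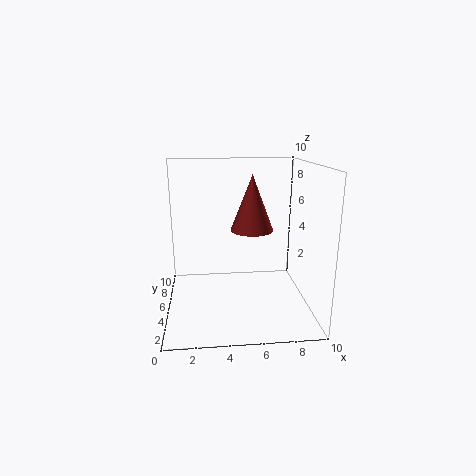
x = 5.5; y = 2; z = 6.5; r = 1.25; c = 'brown'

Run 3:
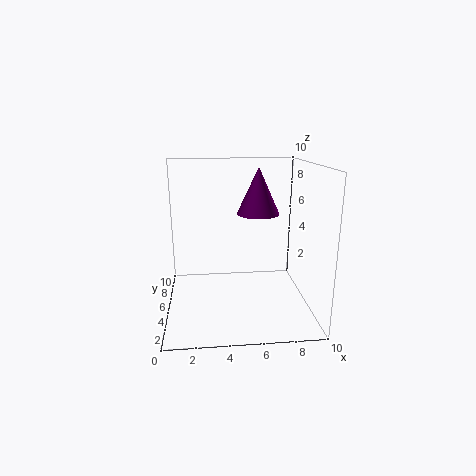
x = 6.5; y = 5.75; z = 6.5; r = 1.5; c = 'purple'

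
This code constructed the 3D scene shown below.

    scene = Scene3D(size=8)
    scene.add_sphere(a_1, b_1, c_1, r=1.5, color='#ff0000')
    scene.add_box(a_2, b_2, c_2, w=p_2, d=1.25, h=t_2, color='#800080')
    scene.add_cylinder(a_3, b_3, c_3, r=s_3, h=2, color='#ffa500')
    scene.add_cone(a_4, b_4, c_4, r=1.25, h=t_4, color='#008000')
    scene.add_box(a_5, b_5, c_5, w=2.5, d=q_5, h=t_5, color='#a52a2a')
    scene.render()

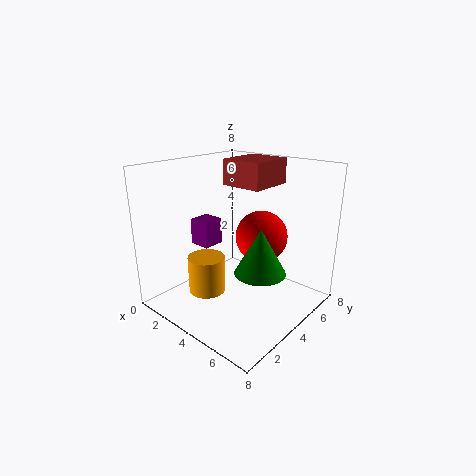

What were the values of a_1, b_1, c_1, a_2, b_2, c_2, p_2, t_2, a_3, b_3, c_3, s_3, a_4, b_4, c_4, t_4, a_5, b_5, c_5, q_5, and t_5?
a_1 = 4.5, b_1 = 5.5, c_1 = 3.75, a_2 = 1.25, b_2 = 3, c_2 = 3.25, p_2 = 1.25, t_2 = 1.5, a_3 = 3.25, b_3 = 2.25, c_3 = 1.25, s_3 = 1, a_4 = 6.5, b_4 = 2.75, c_4 = 3.25, t_4 = 2.25, a_5 = 2, b_5 = 5, c_5 = 6.5, q_5 = 2.75, t_5 = 1.5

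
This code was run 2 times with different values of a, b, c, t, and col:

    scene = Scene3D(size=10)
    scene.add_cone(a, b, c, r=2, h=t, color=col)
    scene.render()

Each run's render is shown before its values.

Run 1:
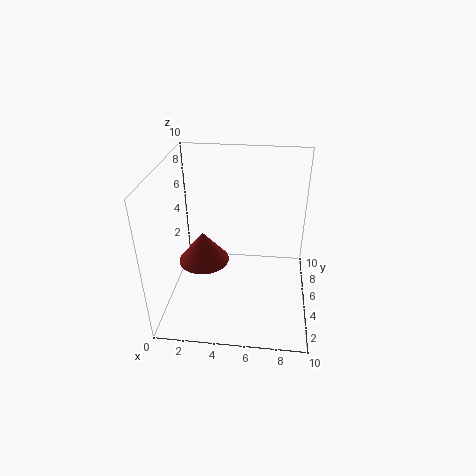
a = 2; b = 7; c = 1.5; t = 2.5; col = 'brown'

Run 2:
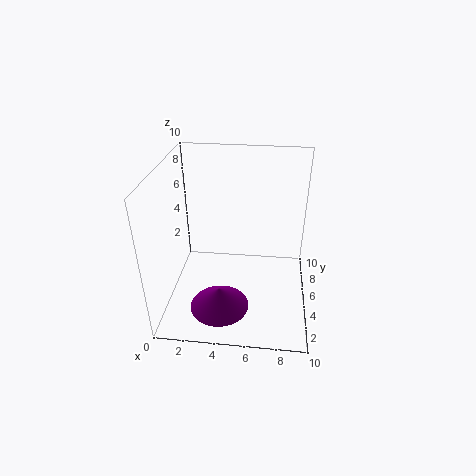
a = 4; b = 2.5; c = 1; t = 1.5; col = 'purple'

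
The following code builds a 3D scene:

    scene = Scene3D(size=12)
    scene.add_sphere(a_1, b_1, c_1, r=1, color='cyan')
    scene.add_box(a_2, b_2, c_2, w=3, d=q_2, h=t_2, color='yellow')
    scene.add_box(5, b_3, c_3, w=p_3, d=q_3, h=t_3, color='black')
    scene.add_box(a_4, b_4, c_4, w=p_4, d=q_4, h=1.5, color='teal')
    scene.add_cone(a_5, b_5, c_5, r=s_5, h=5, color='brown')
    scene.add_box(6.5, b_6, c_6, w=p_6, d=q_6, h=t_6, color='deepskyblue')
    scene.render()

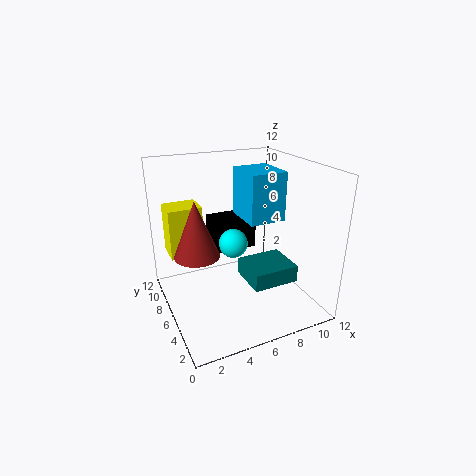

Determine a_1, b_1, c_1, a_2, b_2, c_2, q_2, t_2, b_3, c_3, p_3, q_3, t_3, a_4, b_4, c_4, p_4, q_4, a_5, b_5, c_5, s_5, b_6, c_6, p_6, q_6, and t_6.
a_1 = 4
b_1 = 2.5
c_1 = 7.5
a_2 = 1
b_2 = 9
c_2 = 3.5
q_2 = 2.5
t_2 = 4.5
b_3 = 8.5
c_3 = 3.5
p_3 = 4
q_3 = 2.5
t_3 = 3
a_4 = 6.5
b_4 = 3.5
c_4 = 2
p_4 = 4
q_4 = 3.5
a_5 = 3
b_5 = 8
c_5 = 4
s_5 = 2
b_6 = 4.5
c_6 = 7.5
p_6 = 3
q_6 = 3.5
t_6 = 4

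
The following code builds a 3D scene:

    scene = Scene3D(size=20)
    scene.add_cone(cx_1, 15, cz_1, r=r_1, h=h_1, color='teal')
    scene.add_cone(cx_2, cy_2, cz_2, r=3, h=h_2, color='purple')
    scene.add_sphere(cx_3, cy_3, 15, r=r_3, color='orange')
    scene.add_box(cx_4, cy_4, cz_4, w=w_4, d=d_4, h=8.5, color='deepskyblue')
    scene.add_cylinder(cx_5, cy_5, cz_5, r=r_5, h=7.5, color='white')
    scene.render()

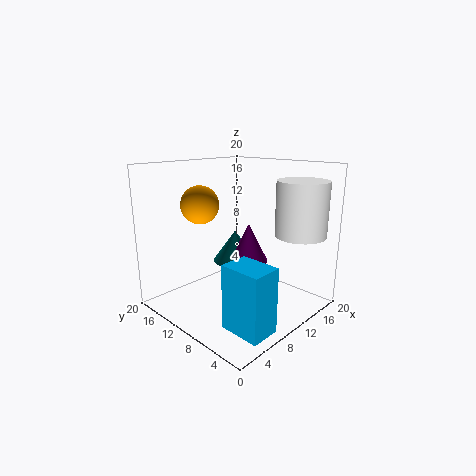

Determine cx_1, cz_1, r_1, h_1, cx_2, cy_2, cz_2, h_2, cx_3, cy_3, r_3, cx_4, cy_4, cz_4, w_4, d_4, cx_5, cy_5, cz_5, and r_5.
cx_1 = 14.5, cz_1 = 4, r_1 = 3.5, h_1 = 5, cx_2 = 15, cy_2 = 12.5, cz_2 = 4.5, h_2 = 6, cx_3 = 5.5, cy_3 = 12.5, r_3 = 2.5, cx_4 = 3.5, cy_4 = 1, cz_4 = 0.5, w_4 = 4, d_4 = 5.5, cx_5 = 15.5, cy_5 = 3.5, cz_5 = 10.5, r_5 = 3.5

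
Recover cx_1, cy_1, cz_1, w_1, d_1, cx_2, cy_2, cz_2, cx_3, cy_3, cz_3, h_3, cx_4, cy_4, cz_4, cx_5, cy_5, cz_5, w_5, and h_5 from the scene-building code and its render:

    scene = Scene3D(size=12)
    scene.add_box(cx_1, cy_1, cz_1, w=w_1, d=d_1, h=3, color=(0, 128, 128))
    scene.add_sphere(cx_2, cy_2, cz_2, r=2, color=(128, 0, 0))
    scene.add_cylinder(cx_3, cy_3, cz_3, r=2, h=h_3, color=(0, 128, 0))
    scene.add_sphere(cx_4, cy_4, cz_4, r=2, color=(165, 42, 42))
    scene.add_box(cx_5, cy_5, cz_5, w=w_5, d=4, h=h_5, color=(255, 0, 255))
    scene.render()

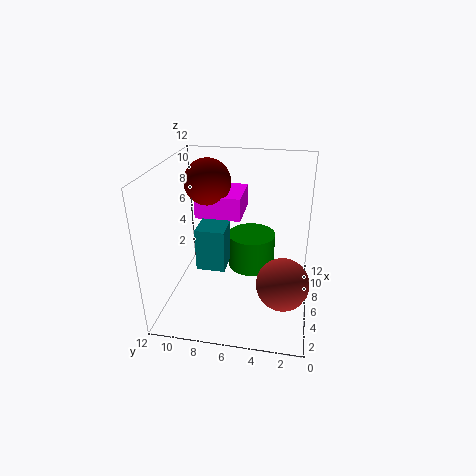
cx_1 = 1
cy_1 = 6
cz_1 = 6
w_1 = 2
d_1 = 2
cx_2 = 8
cy_2 = 9
cz_2 = 10
cx_3 = 7
cy_3 = 5
cz_3 = 3
h_3 = 3
cx_4 = 3
cy_4 = 2
cz_4 = 4
cx_5 = 7
cy_5 = 6
cz_5 = 7
w_5 = 4
h_5 = 2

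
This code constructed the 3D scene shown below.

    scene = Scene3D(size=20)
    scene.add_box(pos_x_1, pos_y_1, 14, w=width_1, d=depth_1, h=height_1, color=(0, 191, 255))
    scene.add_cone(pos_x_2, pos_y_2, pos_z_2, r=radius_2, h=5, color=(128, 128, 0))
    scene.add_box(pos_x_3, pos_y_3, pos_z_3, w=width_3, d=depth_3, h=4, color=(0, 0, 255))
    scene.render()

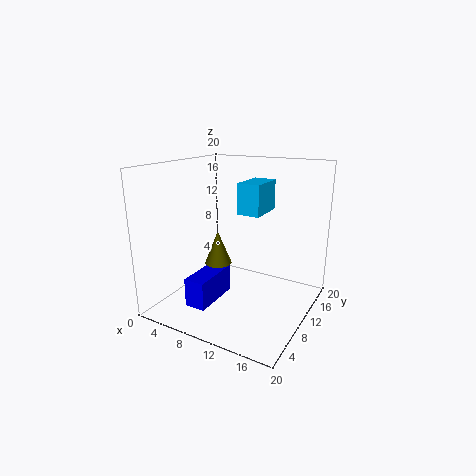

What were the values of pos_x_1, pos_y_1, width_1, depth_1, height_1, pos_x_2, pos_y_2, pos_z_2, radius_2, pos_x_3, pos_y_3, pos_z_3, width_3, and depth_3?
pos_x_1 = 11
pos_y_1 = 8
width_1 = 3
depth_1 = 5
height_1 = 4
pos_x_2 = 6
pos_y_2 = 11
pos_z_2 = 5
radius_2 = 2
pos_x_3 = 5
pos_y_3 = 4
pos_z_3 = 1
width_3 = 3
depth_3 = 7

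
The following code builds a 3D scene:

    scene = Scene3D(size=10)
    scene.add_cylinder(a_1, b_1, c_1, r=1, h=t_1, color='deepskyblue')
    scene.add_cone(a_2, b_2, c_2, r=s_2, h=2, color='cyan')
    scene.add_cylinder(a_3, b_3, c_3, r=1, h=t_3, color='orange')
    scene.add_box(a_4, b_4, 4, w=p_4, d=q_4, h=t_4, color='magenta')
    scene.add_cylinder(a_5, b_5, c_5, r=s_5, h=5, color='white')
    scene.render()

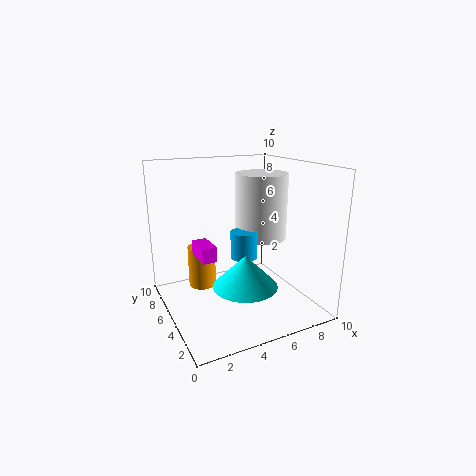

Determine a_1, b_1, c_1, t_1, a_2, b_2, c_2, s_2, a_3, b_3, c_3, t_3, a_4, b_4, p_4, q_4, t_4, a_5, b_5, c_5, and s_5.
a_1 = 6, b_1 = 6, c_1 = 3, t_1 = 2, a_2 = 4, b_2 = 2, c_2 = 3, s_2 = 2, a_3 = 3, b_3 = 7, c_3 = 1, t_3 = 3, a_4 = 2, b_4 = 4, p_4 = 1, q_4 = 2, t_4 = 1, a_5 = 8, b_5 = 7, c_5 = 4, s_5 = 2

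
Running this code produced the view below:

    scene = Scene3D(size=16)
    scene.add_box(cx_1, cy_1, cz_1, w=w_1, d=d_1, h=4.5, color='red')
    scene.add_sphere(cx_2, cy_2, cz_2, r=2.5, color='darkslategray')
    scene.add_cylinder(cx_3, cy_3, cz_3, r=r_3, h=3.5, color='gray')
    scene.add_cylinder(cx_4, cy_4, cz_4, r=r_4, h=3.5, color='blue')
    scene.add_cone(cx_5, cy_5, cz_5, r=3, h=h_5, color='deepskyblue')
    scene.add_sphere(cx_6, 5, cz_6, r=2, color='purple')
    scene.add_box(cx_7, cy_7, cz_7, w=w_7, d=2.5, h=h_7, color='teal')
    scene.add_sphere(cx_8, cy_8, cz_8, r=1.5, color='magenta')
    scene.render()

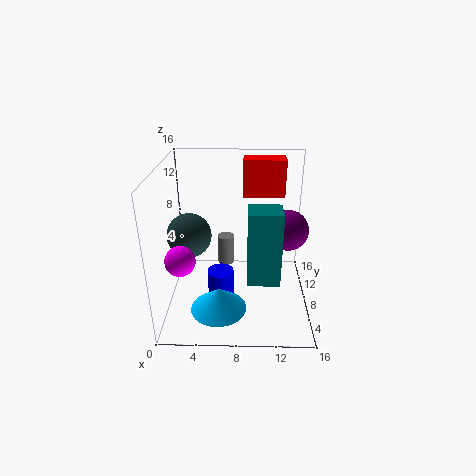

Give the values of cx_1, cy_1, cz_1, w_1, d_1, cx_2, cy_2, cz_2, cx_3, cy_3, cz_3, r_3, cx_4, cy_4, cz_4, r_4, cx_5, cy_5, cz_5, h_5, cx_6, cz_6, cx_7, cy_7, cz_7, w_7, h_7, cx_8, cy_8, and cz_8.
cx_1 = 8.5
cy_1 = 12.5
cz_1 = 11
w_1 = 5
d_1 = 2.5
cx_2 = 2.5
cy_2 = 8.5
cz_2 = 8
cx_3 = 6.5
cy_3 = 10.5
cz_3 = 3.5
r_3 = 1
cx_4 = 6
cy_4 = 7.5
cz_4 = 0.5
r_4 = 1.5
cx_5 = 6
cy_5 = 4
cz_5 = 1.5
h_5 = 2.5
cx_6 = 13
cz_6 = 10.5
cx_7 = 9
cy_7 = 0.5
cz_7 = 7
w_7 = 3
h_7 = 7
cx_8 = 2.5
cy_8 = 3
cz_8 = 8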